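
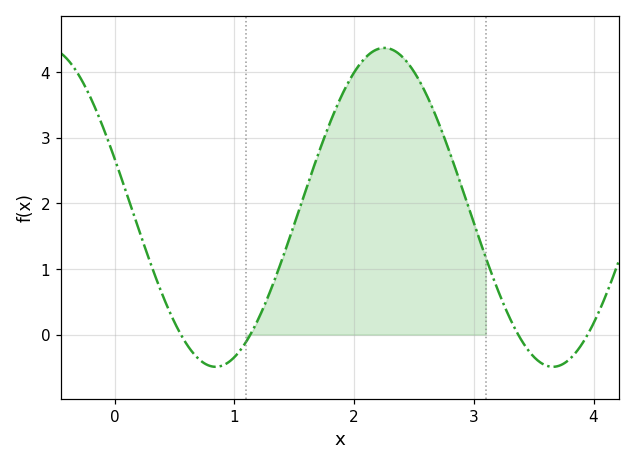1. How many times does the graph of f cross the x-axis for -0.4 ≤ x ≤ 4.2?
4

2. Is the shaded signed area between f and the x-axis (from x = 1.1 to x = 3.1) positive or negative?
positive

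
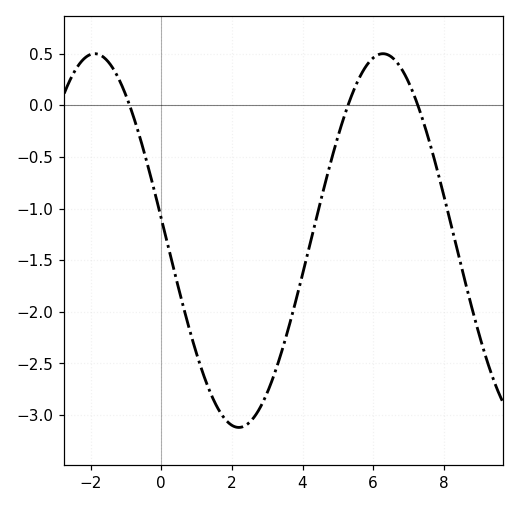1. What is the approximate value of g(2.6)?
-3.05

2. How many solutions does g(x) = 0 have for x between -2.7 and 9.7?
3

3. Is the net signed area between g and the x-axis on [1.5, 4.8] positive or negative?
negative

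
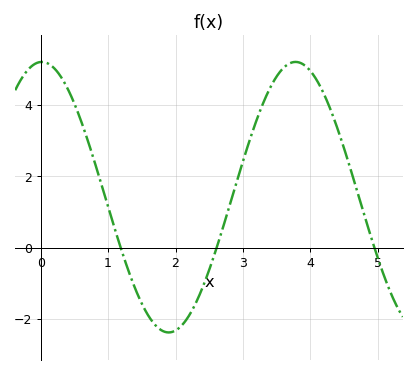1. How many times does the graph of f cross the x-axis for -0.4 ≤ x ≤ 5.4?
3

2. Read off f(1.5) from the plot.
-1.56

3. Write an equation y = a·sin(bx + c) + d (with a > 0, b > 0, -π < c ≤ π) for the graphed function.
y = 3.79sin(1.67x + 1.54) + 1.42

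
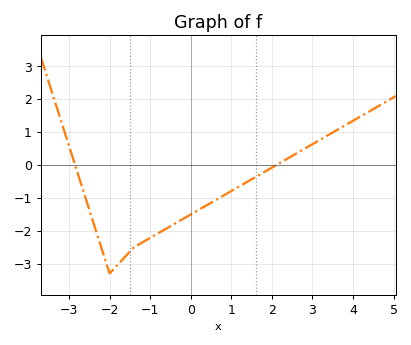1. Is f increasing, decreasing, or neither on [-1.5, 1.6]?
increasing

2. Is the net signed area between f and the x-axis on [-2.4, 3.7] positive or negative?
negative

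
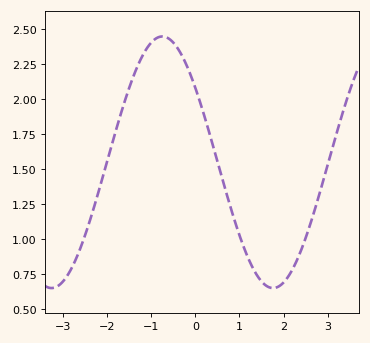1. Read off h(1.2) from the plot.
0.85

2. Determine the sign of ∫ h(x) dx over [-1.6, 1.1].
positive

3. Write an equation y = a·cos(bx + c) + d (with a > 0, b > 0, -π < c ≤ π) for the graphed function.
y = 0.9cos(1.2x + 0.94) + 1.55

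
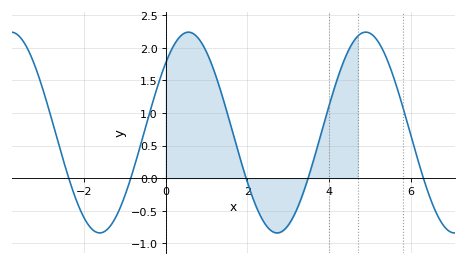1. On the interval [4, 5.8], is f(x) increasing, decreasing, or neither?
neither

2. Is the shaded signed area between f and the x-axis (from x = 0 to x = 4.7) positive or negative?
positive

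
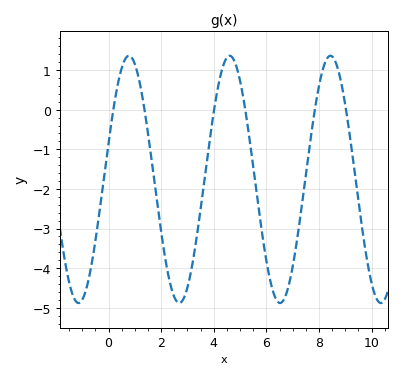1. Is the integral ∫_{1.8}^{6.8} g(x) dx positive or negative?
negative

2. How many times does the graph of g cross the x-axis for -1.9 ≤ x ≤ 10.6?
6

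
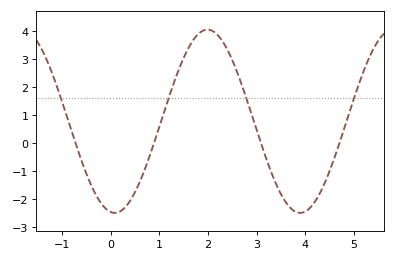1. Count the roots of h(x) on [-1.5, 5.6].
4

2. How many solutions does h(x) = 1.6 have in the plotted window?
4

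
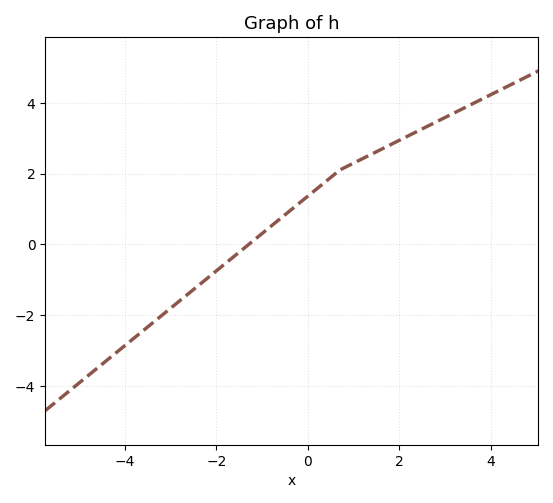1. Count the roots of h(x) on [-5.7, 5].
1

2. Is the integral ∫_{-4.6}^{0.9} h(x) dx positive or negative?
negative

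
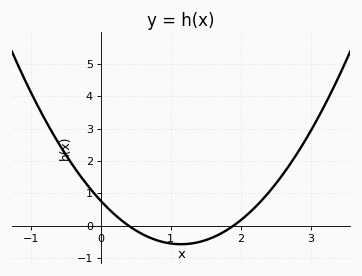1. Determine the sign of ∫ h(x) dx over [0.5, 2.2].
negative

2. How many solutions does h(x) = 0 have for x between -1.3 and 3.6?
2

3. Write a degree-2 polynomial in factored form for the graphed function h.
y = 1.02(x - 0.4)(x - 1.9)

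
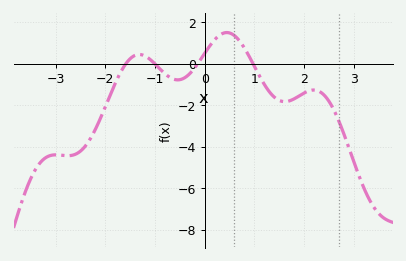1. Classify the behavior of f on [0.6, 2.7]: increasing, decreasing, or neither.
neither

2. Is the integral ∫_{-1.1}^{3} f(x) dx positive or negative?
negative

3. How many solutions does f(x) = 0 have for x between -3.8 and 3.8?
4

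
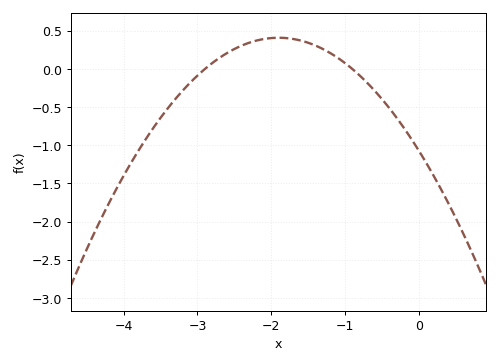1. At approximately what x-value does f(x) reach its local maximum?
-1.9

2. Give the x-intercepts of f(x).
-2.9, -0.9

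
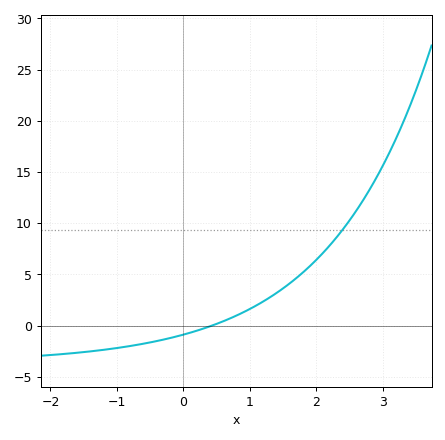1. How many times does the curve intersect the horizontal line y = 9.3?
1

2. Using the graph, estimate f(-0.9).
-2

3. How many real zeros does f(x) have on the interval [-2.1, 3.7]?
1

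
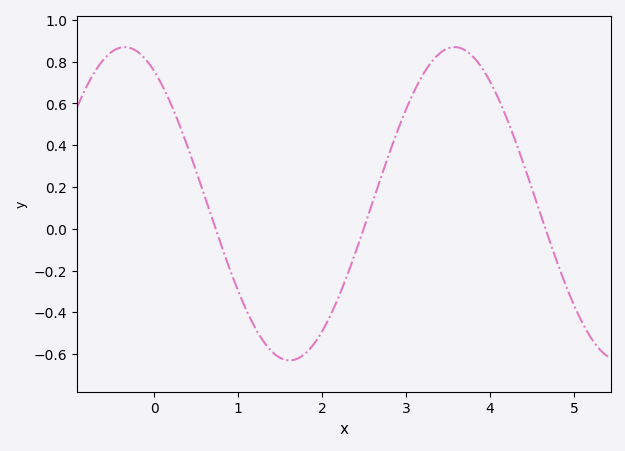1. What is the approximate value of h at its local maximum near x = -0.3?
0.86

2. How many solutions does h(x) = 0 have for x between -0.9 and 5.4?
3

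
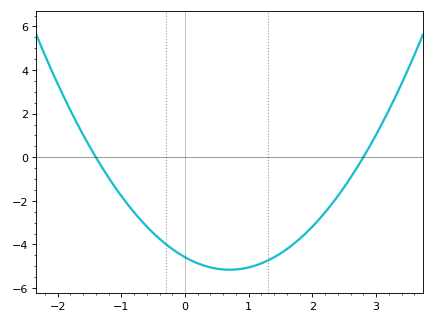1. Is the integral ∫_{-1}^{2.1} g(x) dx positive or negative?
negative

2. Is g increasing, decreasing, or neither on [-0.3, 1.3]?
neither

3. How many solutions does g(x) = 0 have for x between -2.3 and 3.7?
2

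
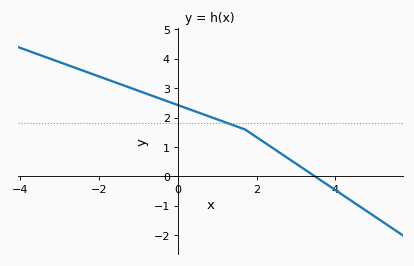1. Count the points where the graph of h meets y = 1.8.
1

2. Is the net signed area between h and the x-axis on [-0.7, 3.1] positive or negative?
positive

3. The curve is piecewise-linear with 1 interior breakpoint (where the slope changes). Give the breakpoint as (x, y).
(1.7, 1.6)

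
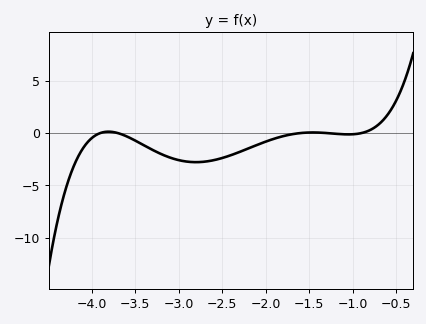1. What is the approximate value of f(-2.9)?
-2.5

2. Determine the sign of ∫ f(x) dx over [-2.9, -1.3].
negative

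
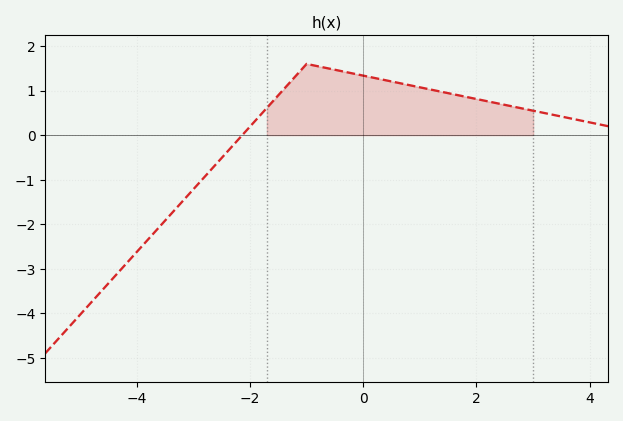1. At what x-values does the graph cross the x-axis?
-2.14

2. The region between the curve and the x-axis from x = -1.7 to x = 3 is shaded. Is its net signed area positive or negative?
positive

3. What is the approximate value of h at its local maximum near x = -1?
1.6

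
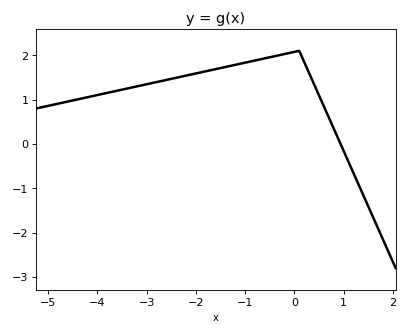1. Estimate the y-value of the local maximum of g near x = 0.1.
2.1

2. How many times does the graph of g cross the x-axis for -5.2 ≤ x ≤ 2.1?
1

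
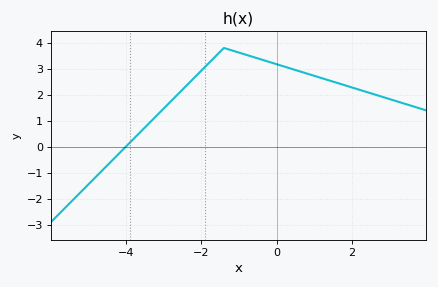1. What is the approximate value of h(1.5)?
2.5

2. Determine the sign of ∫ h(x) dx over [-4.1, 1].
positive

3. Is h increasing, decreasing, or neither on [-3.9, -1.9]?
increasing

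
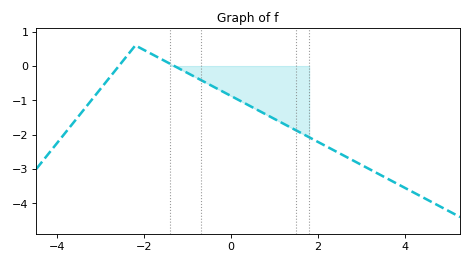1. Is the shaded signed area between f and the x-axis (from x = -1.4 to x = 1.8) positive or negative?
negative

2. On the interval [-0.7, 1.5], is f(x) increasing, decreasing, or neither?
decreasing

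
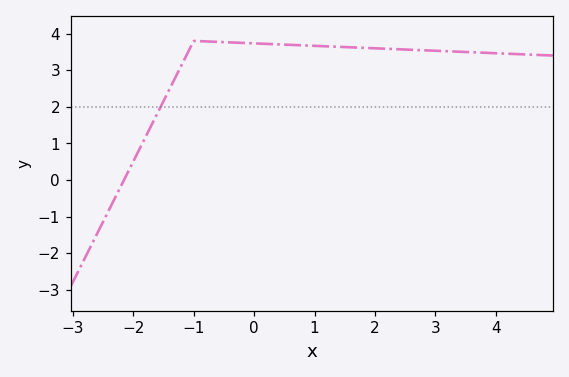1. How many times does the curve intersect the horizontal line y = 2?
1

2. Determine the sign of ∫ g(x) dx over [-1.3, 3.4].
positive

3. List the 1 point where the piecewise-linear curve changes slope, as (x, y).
(-1, 3.8)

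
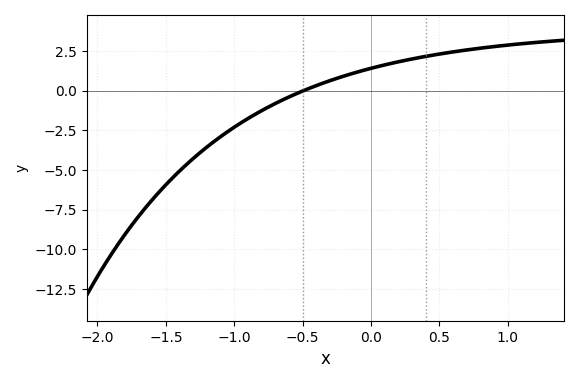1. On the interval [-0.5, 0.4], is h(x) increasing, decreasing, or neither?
increasing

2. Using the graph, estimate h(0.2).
1.82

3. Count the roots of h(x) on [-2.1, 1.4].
1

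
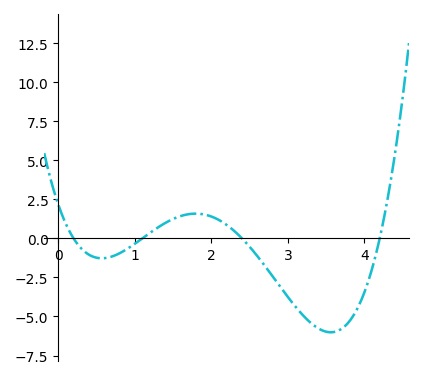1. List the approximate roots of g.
0.2, 1.1, 2.4, 4.2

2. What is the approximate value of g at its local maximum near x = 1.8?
1.58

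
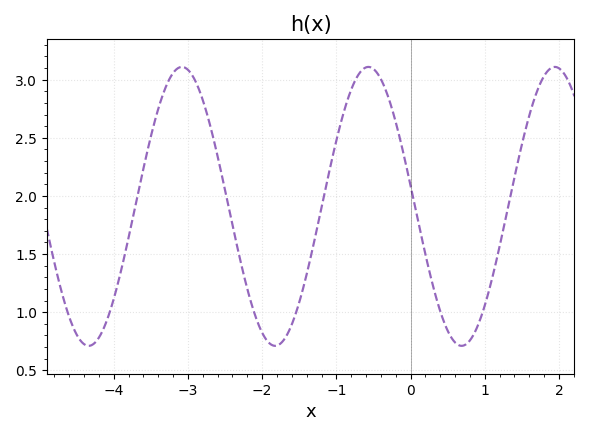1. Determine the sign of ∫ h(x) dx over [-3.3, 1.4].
positive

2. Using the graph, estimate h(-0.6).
3.1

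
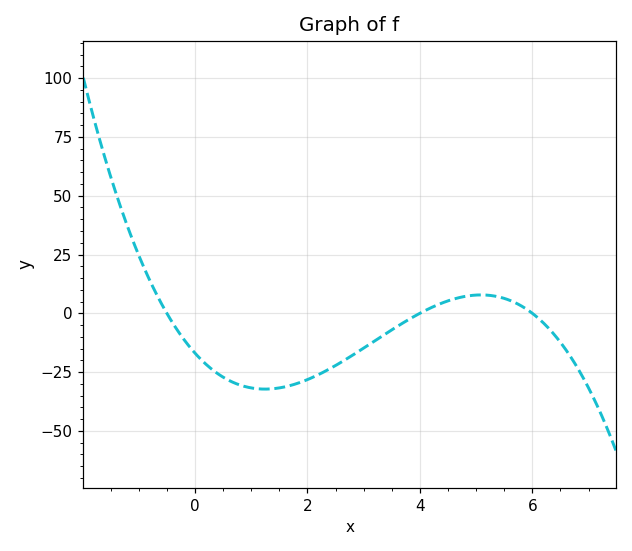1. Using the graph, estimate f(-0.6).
4.28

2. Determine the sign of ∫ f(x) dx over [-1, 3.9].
negative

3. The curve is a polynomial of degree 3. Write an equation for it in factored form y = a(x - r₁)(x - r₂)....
y = -1.41(x + 0.5)(x - 4)(x - 6)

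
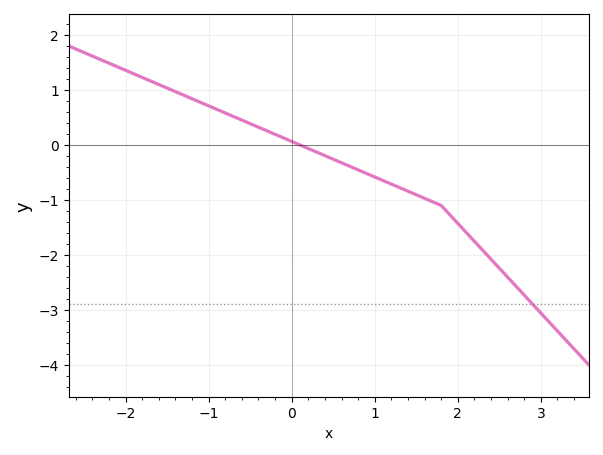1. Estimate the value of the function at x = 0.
0.064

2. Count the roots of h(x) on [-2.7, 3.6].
1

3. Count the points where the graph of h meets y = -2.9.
1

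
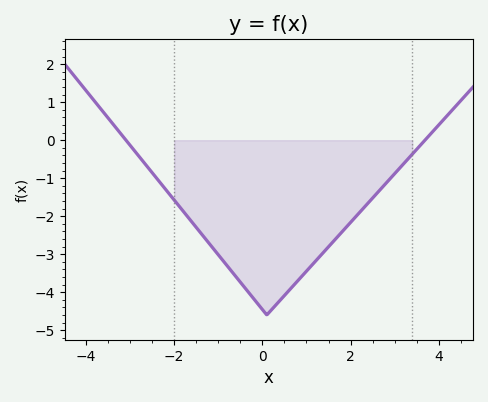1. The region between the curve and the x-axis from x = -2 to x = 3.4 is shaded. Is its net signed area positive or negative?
negative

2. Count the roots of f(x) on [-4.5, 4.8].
2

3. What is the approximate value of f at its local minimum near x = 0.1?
-4.6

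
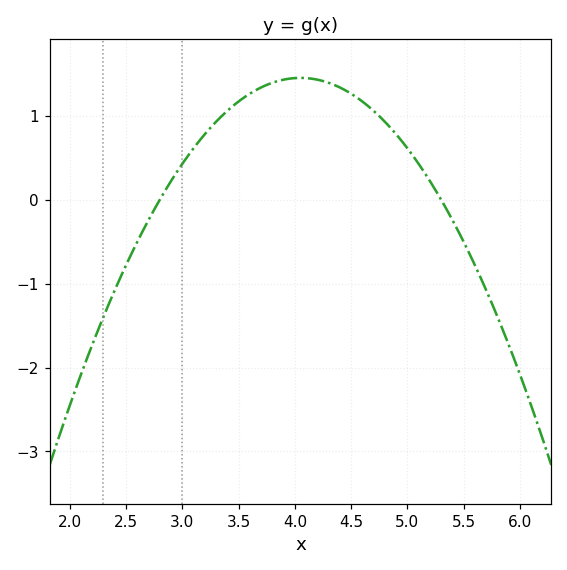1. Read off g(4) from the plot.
1.45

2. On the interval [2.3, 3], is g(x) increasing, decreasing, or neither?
increasing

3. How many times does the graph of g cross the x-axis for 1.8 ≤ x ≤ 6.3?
2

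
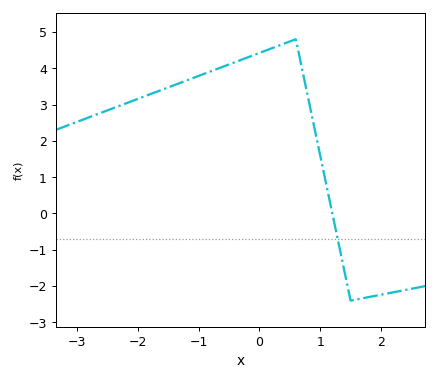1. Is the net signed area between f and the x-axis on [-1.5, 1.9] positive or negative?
positive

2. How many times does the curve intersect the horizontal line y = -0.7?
1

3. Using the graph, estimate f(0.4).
4.67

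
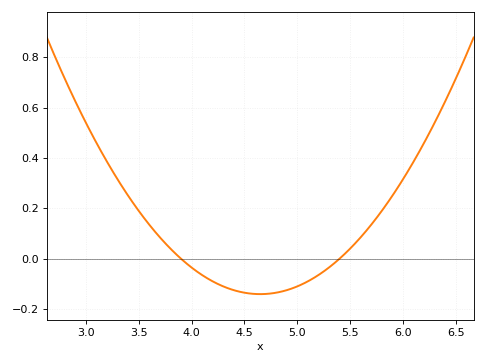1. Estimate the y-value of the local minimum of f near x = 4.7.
-0.141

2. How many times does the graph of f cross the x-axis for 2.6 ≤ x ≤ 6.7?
2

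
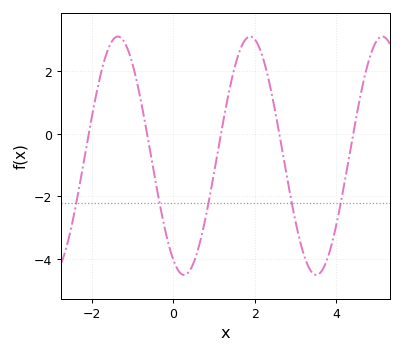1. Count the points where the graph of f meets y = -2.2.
5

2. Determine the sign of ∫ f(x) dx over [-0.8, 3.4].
negative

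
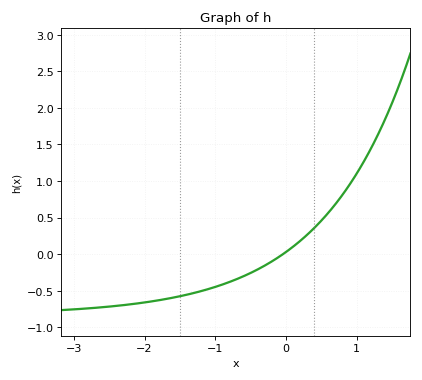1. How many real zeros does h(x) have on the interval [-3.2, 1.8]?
1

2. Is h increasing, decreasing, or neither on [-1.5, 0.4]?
increasing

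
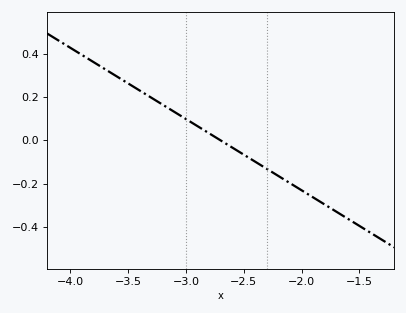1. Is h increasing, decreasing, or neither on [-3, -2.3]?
decreasing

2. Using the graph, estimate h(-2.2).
-0.165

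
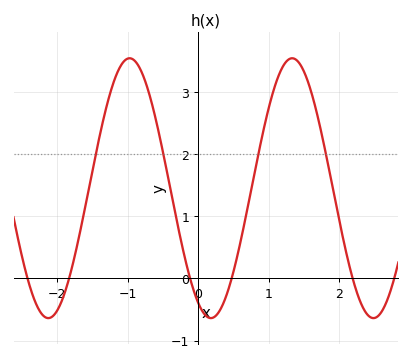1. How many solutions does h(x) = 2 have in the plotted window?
4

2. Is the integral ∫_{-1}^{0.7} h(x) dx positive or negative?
positive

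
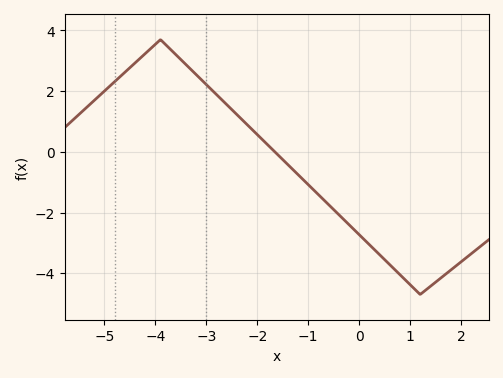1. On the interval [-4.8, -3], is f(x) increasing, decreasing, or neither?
neither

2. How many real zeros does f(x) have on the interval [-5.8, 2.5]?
1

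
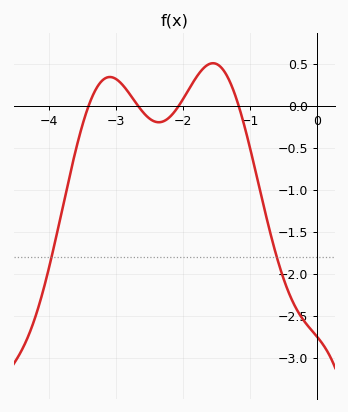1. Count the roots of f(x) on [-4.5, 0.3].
4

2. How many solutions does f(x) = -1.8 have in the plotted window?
2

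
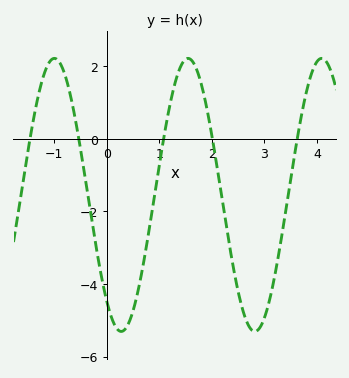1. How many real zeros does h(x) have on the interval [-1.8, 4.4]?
5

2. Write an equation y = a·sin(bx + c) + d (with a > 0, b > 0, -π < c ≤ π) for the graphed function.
y = 3.76sin(2.5x - 2.3) - 1.55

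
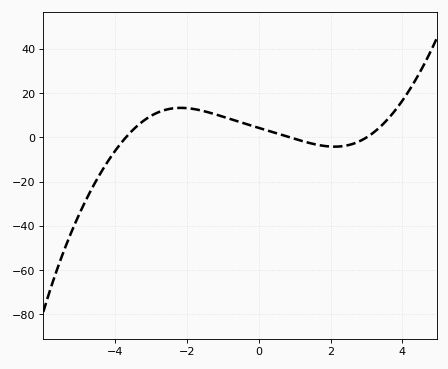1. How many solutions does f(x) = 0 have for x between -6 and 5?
3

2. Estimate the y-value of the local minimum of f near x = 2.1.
-4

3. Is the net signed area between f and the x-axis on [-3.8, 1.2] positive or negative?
positive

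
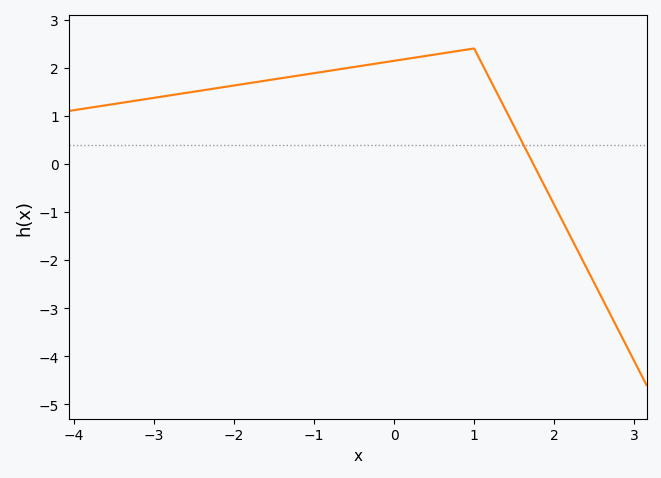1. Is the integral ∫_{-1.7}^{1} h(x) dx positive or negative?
positive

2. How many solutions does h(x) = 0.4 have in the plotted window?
1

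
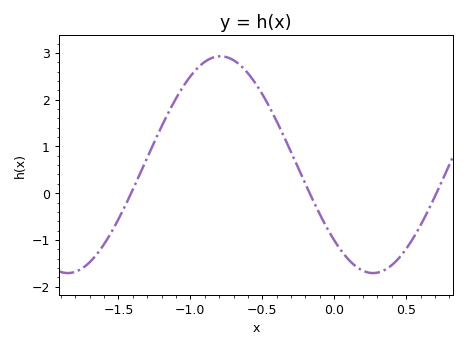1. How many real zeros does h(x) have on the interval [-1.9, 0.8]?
3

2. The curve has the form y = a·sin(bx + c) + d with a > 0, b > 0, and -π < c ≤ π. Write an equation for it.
y = 2.32sin(3x - 2.4) + 0.61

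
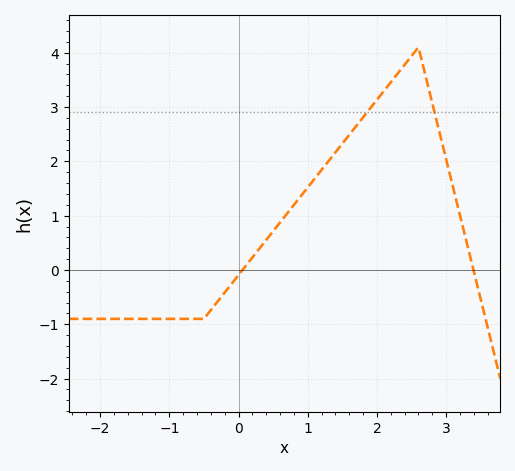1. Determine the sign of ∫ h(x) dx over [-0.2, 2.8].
positive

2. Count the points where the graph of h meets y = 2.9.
2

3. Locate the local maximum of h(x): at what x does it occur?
2.6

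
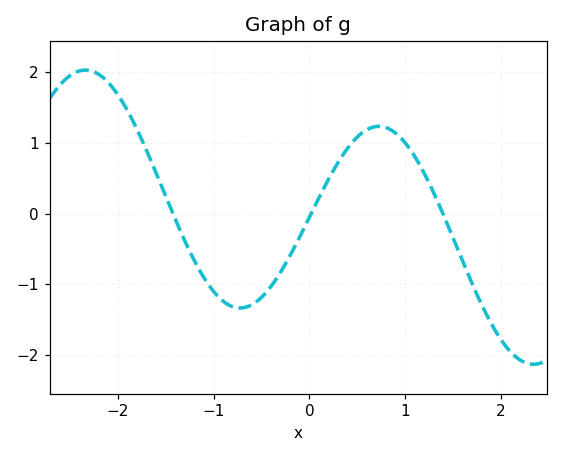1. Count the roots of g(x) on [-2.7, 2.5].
3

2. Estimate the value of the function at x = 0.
-0.052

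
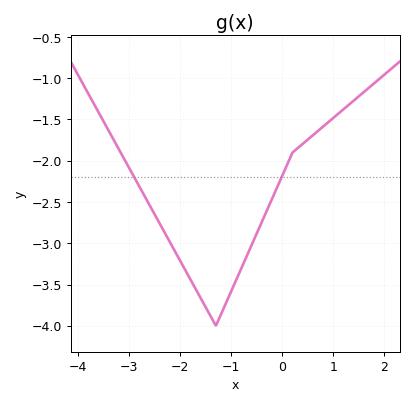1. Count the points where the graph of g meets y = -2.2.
2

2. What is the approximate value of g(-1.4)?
-3.89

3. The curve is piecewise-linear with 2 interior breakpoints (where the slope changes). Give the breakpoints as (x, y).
(-1.3, -4); (0.2, -1.9)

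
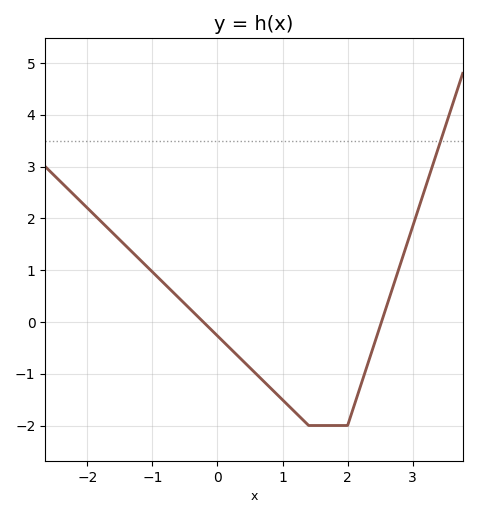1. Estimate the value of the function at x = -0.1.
-0.1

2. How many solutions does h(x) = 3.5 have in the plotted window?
1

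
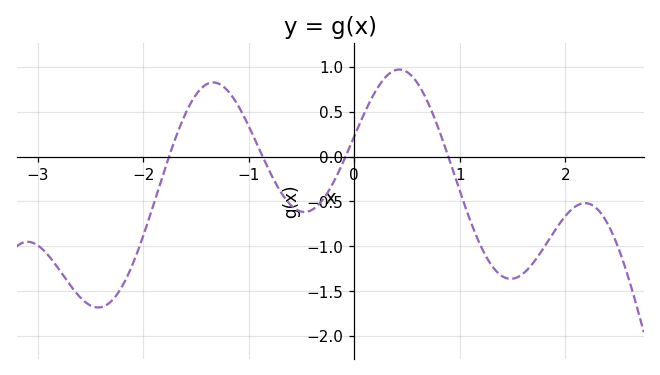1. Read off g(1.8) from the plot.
-1.01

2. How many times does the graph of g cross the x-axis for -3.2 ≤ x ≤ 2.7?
4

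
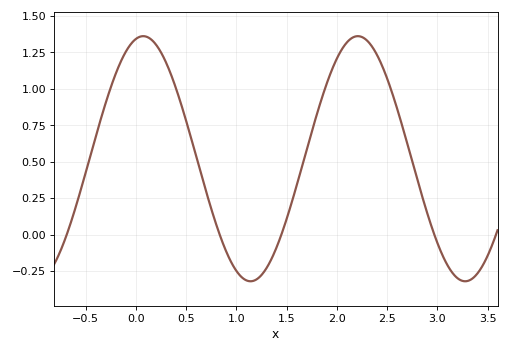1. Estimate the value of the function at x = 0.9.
-0.119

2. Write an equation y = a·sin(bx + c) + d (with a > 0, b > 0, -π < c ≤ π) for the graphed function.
y = 0.84sin(2.94x + 1.36) + 0.52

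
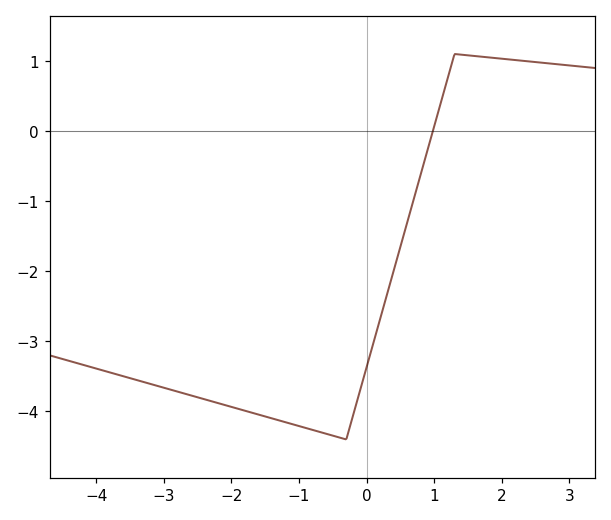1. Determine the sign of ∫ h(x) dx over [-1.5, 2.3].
negative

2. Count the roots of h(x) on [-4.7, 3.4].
1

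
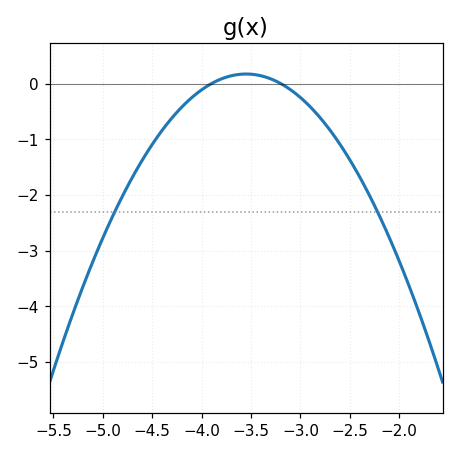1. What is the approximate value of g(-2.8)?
-0.6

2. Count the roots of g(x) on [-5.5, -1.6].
2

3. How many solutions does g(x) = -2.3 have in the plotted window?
2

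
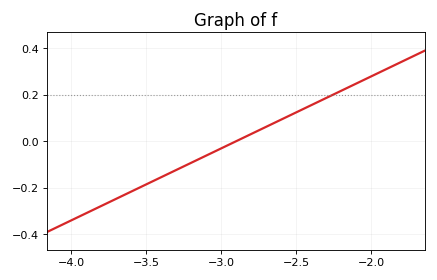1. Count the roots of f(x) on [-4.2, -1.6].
1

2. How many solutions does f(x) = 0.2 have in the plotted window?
1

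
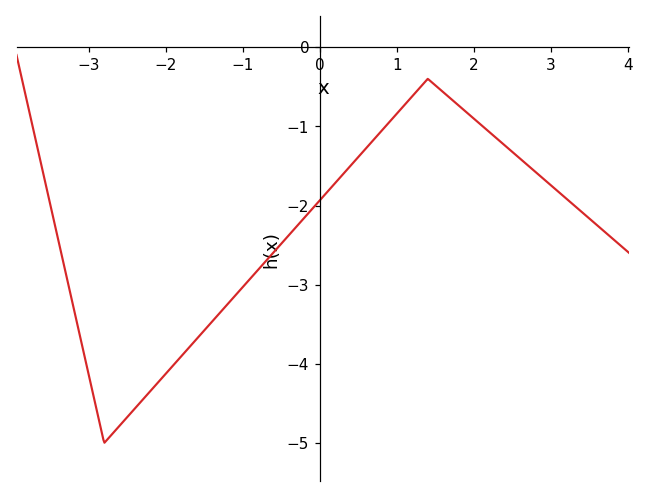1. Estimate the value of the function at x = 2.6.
-1.4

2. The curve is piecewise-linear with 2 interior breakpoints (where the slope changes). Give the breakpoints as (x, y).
(-2.8, -5); (1.4, -0.4)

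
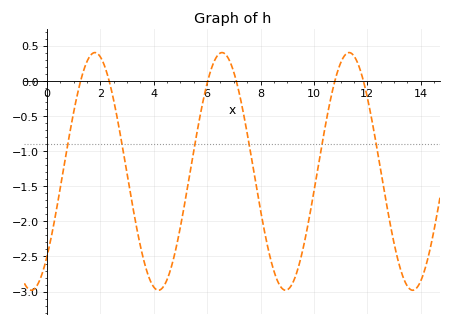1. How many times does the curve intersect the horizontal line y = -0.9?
6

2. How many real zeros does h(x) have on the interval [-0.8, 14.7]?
6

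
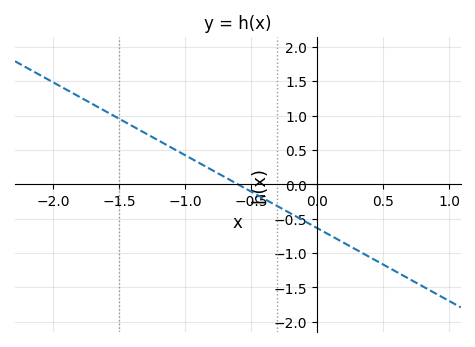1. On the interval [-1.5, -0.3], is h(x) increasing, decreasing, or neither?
decreasing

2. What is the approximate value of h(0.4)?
-1.06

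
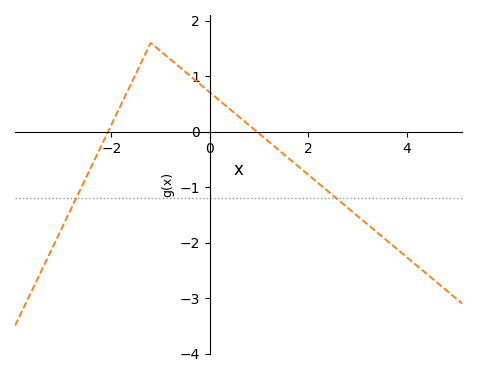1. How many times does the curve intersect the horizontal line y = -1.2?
2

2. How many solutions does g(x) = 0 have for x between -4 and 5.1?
2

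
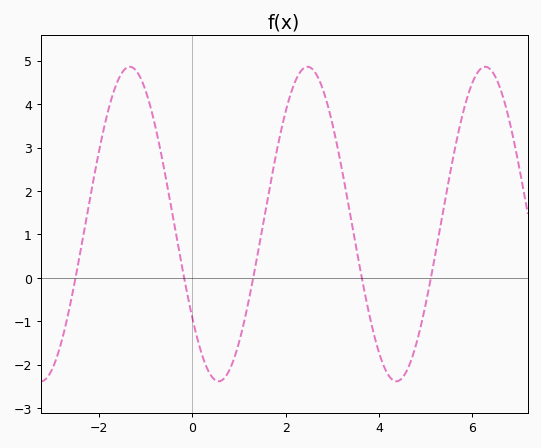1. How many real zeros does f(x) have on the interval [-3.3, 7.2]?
5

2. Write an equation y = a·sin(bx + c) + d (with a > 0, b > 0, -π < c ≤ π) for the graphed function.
y = 3.62sin(1.65x - 2.5) + 1.24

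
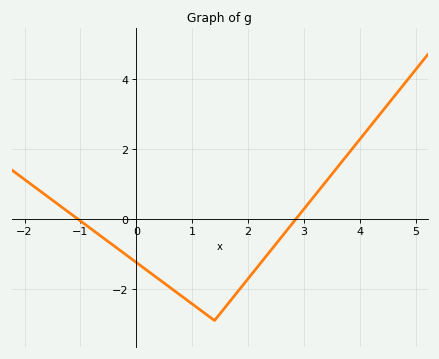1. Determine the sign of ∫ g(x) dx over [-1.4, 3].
negative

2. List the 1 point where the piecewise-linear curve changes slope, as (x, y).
(1.4, -2.9)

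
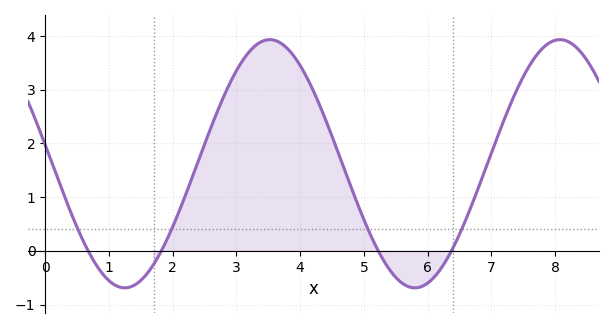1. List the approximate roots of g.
0.6, 1.8, 5.2, 6.4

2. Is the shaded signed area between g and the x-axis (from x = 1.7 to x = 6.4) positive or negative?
positive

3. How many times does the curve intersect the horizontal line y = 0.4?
4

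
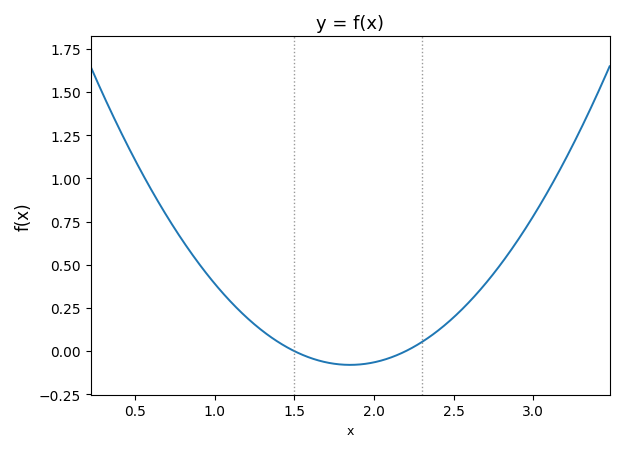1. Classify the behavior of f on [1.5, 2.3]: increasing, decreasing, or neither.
neither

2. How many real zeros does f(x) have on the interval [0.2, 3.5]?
2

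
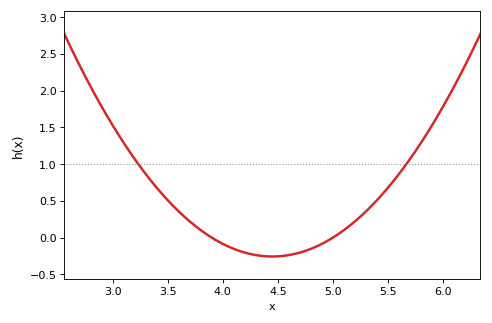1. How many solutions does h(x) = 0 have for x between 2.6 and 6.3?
2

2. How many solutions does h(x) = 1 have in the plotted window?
2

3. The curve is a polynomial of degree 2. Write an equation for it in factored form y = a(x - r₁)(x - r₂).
y = 0.85(x - 3.9)(x - 5)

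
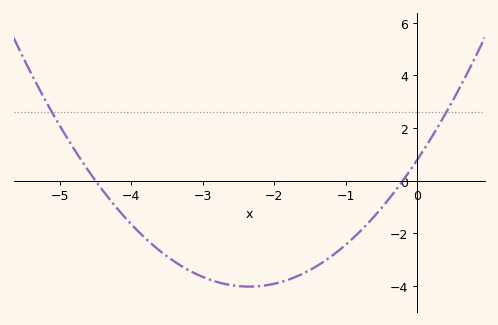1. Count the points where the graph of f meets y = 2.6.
2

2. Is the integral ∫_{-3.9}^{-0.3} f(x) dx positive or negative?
negative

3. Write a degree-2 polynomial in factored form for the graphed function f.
y = 0.87(x + 4.5)(x + 0.2)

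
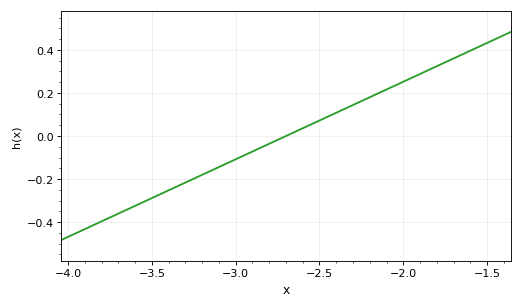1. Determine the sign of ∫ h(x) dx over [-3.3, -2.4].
negative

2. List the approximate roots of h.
-2.7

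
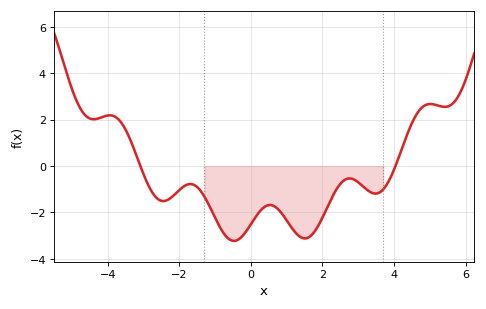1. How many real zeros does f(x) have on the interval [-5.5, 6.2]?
2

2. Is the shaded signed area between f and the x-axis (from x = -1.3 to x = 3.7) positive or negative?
negative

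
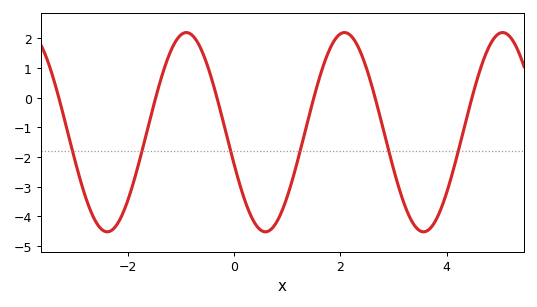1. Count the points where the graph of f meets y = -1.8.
6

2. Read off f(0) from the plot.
-2.3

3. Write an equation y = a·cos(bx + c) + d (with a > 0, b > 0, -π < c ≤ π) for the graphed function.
y = 3.36cos(2.1x + 1.9) - 1.16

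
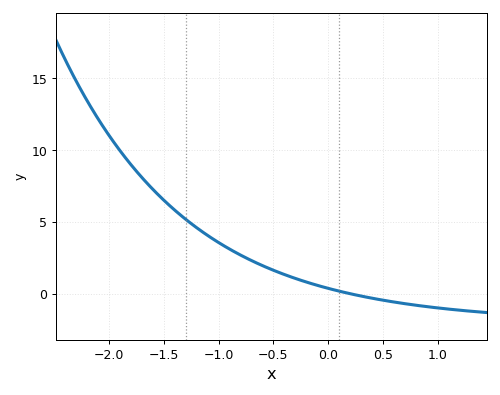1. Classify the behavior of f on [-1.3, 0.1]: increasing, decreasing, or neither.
decreasing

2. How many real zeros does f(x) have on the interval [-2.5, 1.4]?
1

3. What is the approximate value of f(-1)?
3.5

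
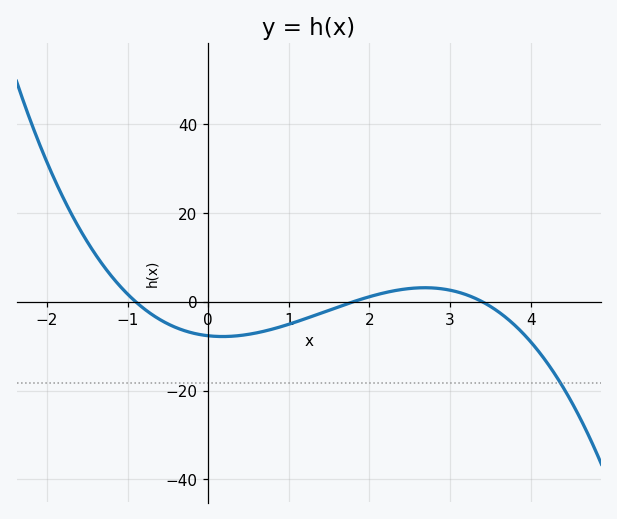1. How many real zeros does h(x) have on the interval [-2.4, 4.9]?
3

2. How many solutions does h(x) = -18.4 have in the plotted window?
1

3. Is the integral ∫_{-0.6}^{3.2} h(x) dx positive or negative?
negative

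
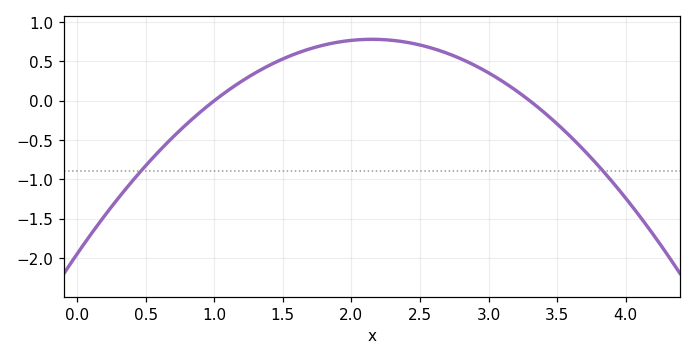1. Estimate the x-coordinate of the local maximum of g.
2.1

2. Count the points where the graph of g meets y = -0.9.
2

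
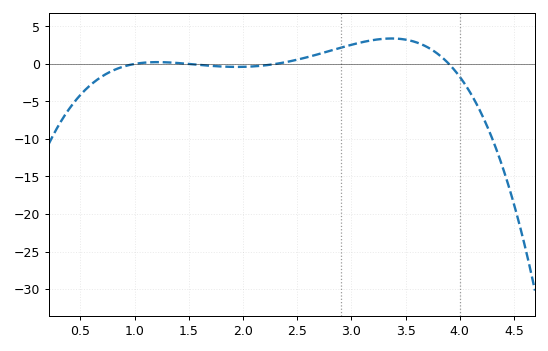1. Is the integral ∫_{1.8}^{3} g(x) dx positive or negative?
positive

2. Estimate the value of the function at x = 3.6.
2.87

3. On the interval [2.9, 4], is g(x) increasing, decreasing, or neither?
neither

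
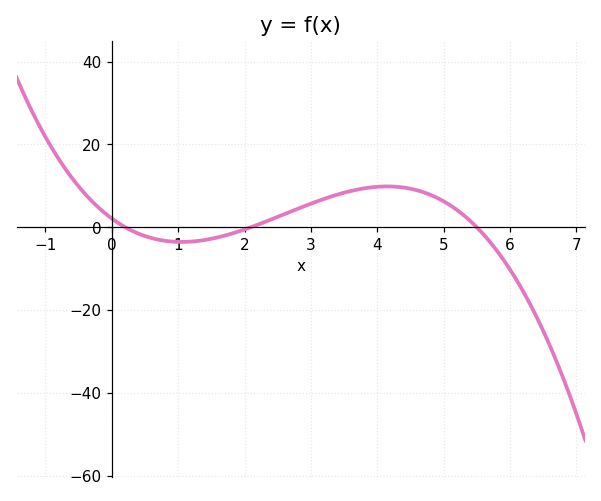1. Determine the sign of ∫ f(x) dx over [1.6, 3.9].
positive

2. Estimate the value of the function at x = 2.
-0.567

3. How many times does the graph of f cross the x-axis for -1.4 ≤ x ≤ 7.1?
3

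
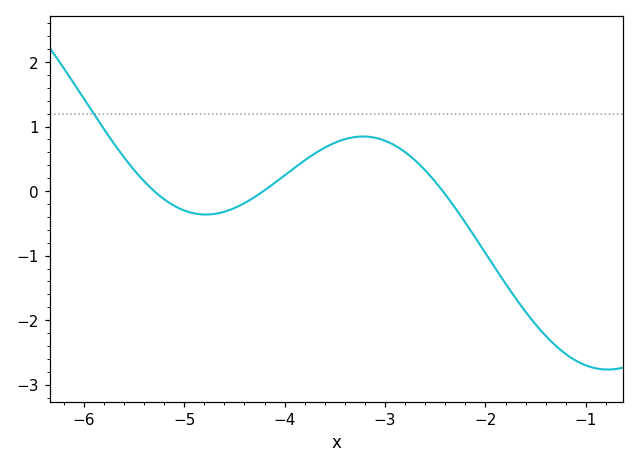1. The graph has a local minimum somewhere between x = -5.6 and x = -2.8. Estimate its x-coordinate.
-4.78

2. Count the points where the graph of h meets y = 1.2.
1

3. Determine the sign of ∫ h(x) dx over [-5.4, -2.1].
positive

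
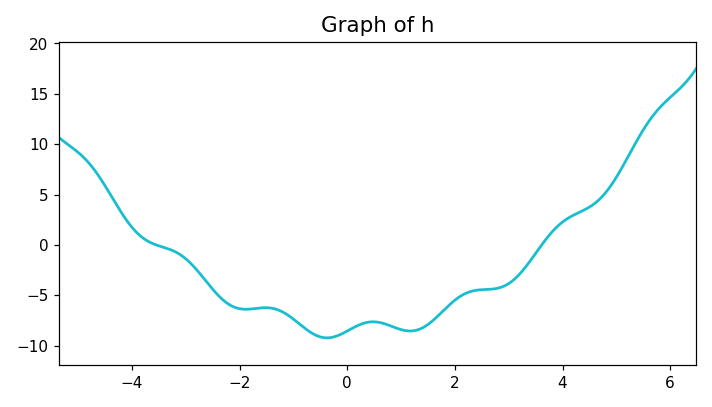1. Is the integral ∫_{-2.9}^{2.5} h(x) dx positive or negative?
negative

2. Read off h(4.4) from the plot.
3.47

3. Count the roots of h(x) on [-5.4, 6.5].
2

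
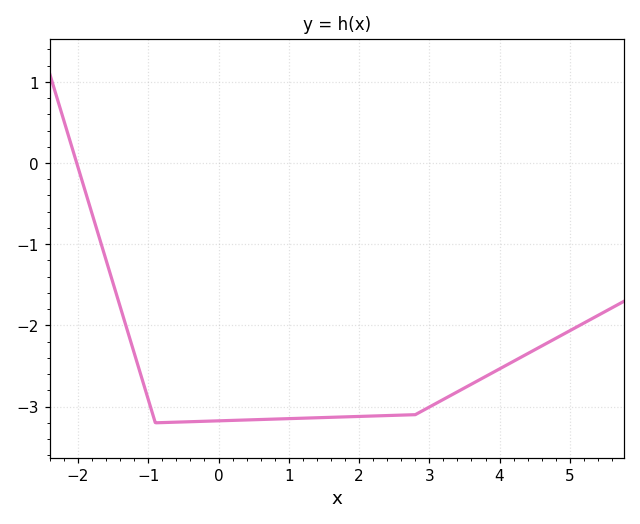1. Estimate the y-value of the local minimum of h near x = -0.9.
-3.2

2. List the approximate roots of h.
-2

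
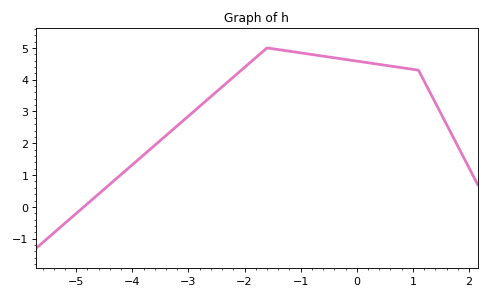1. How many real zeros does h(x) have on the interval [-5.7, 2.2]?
1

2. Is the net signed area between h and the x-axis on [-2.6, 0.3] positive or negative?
positive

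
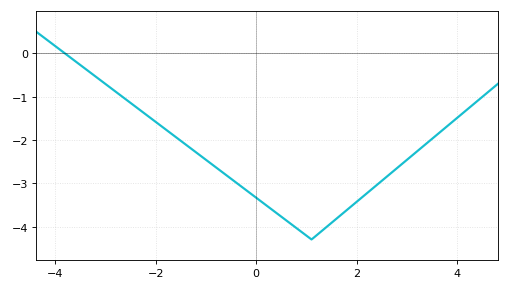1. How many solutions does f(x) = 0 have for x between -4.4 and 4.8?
1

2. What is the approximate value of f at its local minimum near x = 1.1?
-4.3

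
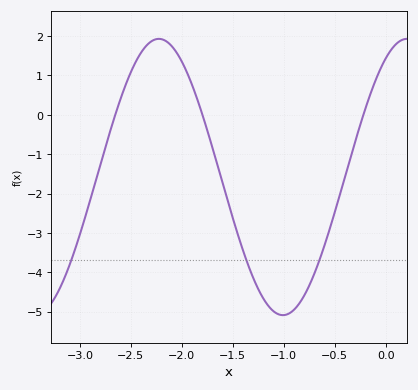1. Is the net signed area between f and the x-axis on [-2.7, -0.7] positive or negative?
negative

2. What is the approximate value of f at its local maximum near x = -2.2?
1.93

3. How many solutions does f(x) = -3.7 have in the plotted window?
3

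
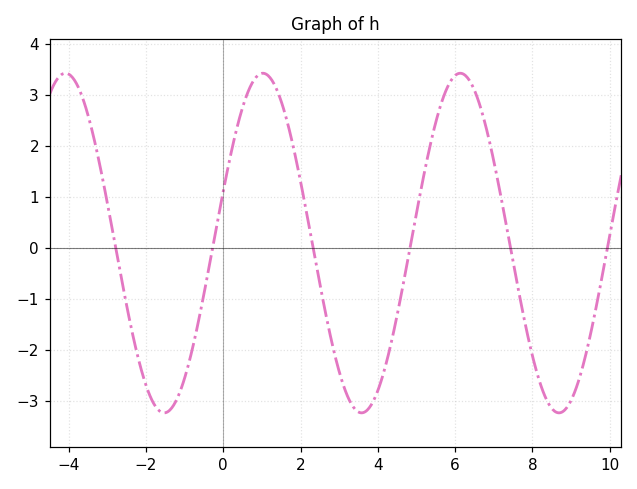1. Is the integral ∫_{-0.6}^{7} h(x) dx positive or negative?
positive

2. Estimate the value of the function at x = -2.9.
0.5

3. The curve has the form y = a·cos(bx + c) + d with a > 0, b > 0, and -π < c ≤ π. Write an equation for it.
y = 3.33cos(1.2x - 1.3) + 0.09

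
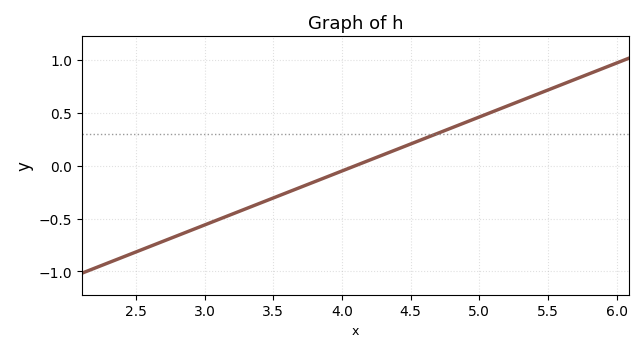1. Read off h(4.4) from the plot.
0.153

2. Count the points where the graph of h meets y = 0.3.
1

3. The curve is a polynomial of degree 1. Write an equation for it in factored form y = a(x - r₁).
y = 0.51(x - 4.1)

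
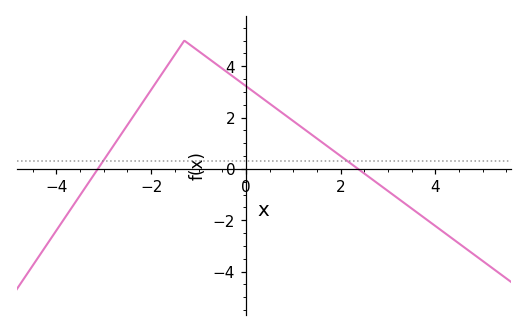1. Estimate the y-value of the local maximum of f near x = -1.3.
5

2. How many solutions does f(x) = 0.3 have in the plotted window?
2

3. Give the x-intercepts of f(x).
-3.2, 2.4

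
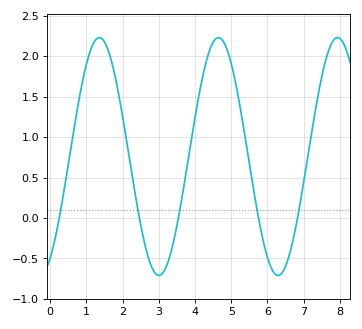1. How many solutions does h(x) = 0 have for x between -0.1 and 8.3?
5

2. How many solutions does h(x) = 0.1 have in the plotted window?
5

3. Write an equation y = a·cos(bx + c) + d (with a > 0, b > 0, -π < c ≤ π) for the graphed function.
y = 1.47cos(1.9x - 2.6) + 0.76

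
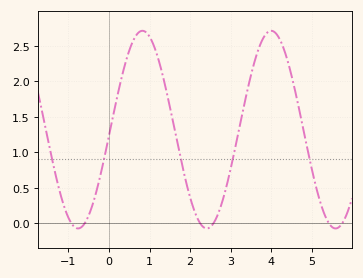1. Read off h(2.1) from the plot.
0.185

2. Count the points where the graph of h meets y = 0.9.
5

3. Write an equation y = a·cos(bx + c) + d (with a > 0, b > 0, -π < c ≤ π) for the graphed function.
y = 1.39cos(1.98x - 1.63) + 1.32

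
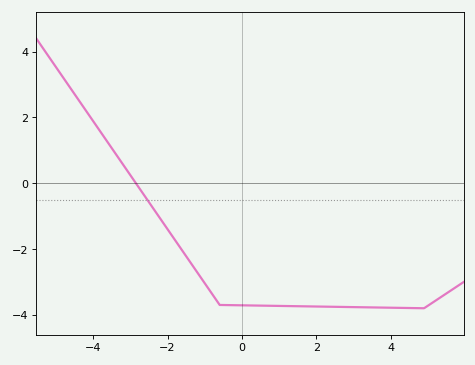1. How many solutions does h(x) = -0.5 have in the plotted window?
1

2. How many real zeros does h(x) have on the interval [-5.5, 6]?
1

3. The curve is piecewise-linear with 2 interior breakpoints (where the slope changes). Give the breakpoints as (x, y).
(-0.6, -3.7); (4.9, -3.8)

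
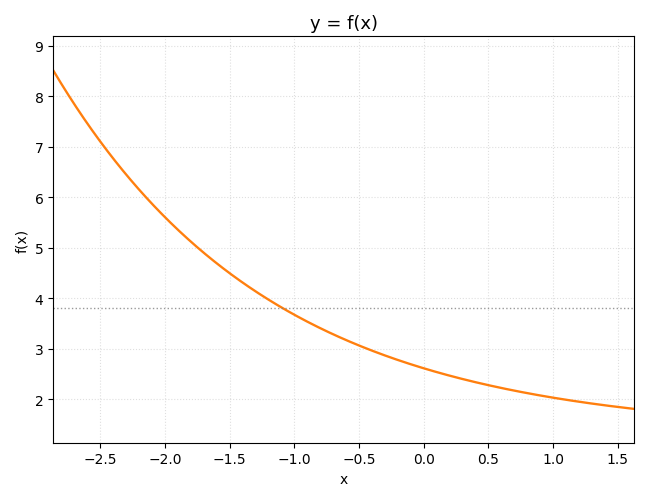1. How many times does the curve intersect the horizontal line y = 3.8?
1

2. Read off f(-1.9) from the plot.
5.35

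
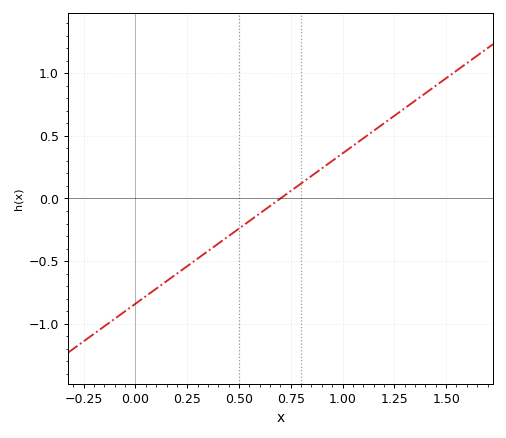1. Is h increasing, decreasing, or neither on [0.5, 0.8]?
increasing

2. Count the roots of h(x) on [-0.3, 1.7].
1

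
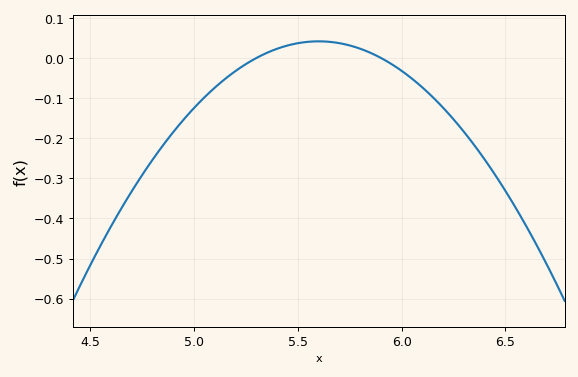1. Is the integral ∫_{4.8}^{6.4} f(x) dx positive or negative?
negative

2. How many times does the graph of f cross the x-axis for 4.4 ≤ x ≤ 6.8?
2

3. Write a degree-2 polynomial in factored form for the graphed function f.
y = -0.46(x - 5.3)(x - 5.9)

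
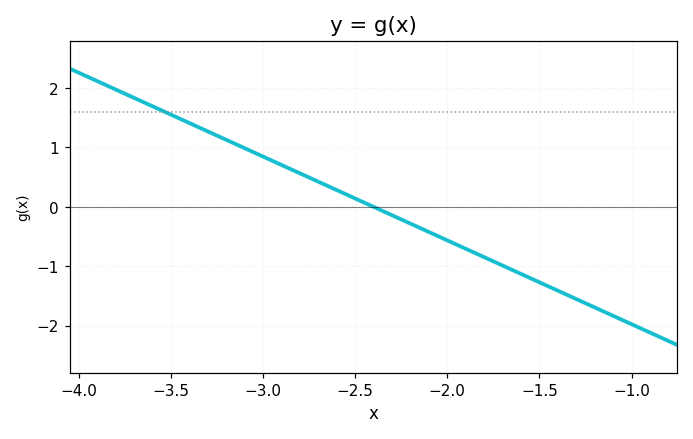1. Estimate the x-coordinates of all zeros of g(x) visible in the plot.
-2.4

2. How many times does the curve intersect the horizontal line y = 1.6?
1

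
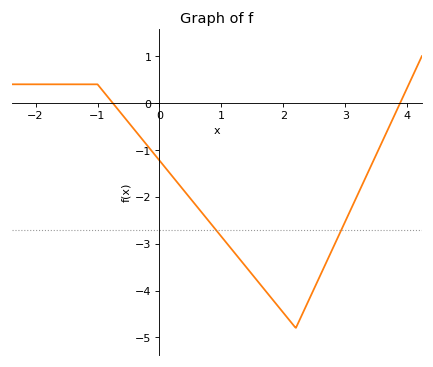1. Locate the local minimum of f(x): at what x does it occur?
2.2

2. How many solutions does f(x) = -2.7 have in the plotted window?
2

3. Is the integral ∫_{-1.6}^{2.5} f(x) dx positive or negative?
negative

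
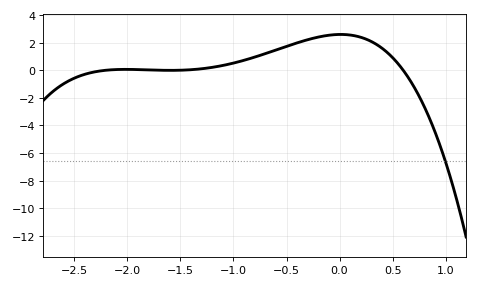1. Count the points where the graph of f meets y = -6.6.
1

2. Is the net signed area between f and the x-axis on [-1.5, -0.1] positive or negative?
positive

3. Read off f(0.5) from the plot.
0.915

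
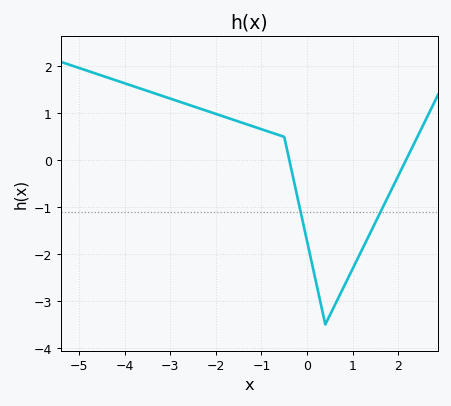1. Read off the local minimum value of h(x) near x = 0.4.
-3.5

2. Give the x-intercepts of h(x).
-0.4, 2.2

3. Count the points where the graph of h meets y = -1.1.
2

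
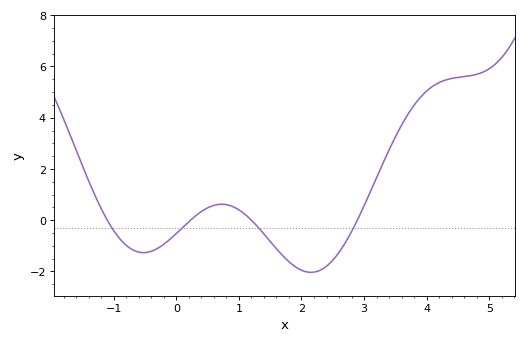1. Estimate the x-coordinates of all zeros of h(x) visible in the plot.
-1.1, 0.2, 1.2, 2.9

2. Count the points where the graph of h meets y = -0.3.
4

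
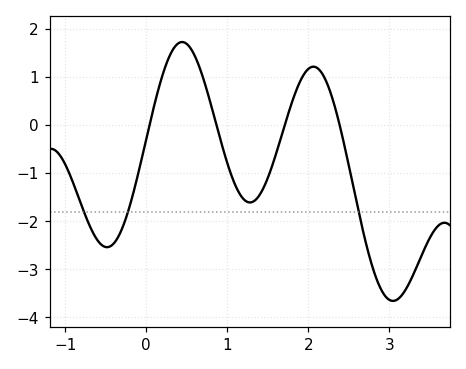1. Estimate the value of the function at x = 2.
1.17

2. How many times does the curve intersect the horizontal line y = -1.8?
3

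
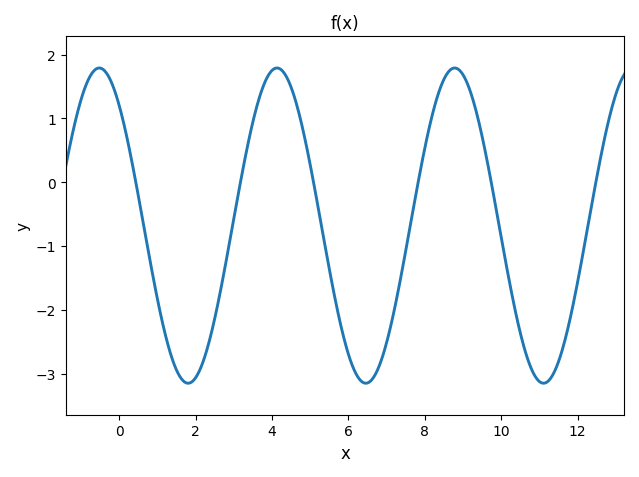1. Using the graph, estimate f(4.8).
0.841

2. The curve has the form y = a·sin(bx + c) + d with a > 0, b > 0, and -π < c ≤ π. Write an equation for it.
y = 2.47sin(1.35x + 2.28) - 0.68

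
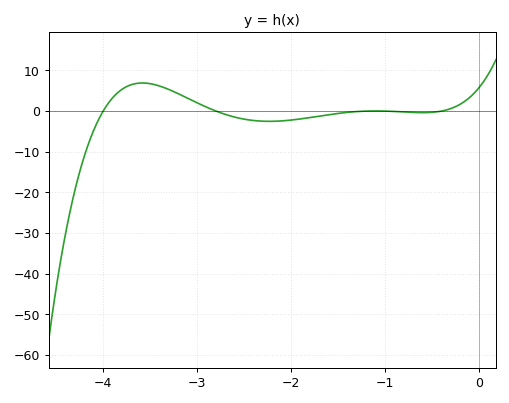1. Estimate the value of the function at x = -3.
2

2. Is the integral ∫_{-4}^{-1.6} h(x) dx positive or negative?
positive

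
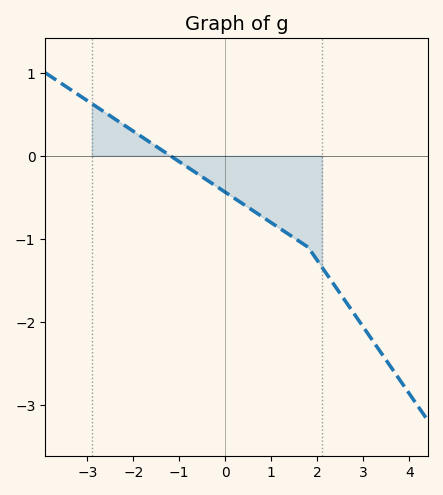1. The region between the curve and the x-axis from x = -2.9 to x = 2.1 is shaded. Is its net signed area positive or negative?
negative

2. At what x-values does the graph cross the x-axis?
-1.19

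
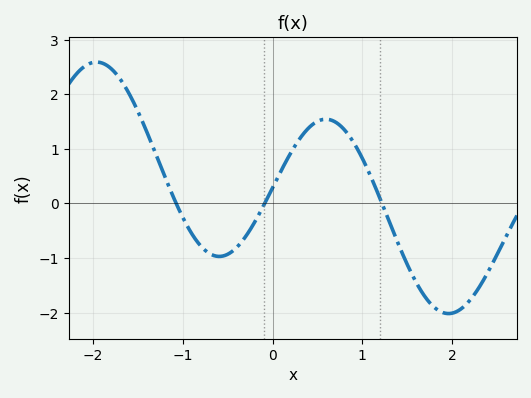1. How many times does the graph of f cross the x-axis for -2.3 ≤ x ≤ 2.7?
3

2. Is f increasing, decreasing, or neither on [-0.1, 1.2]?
neither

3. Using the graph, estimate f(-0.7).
-0.919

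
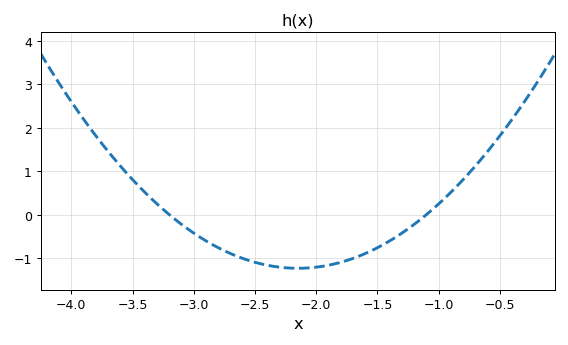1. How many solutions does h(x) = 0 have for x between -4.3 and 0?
2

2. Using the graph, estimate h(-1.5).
-0.8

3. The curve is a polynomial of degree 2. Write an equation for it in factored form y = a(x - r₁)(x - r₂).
y = 1.12(x + 3.2)(x + 1.1)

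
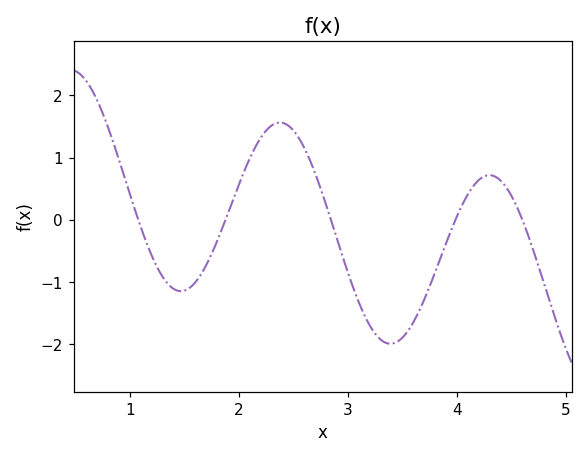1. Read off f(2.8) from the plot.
0.2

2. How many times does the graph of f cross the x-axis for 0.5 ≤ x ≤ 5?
5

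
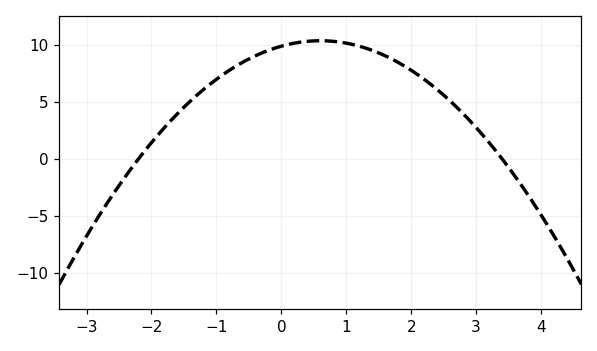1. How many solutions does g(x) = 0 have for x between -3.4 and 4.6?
2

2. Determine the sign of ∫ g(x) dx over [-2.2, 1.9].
positive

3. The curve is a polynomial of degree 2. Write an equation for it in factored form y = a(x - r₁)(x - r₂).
y = -1.32(x + 2.2)(x - 3.4)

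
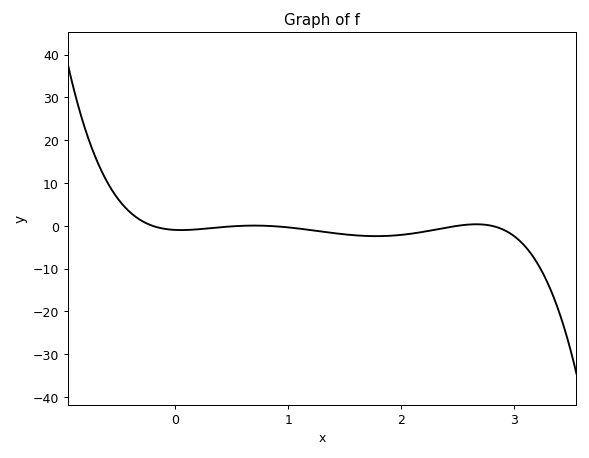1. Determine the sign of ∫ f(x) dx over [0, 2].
negative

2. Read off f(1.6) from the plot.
-2.24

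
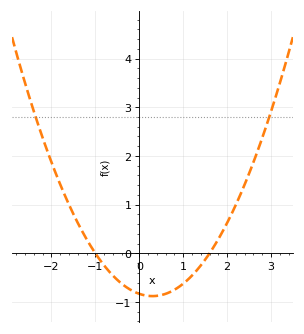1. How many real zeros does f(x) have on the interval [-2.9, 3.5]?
2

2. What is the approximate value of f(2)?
0.624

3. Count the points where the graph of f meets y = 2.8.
2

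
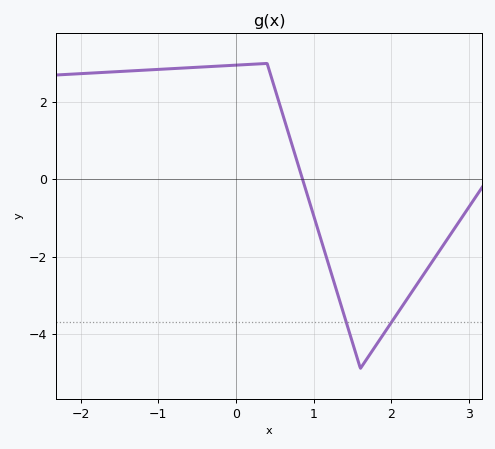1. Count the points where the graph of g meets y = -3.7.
2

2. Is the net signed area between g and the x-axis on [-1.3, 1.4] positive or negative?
positive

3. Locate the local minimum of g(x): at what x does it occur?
1.6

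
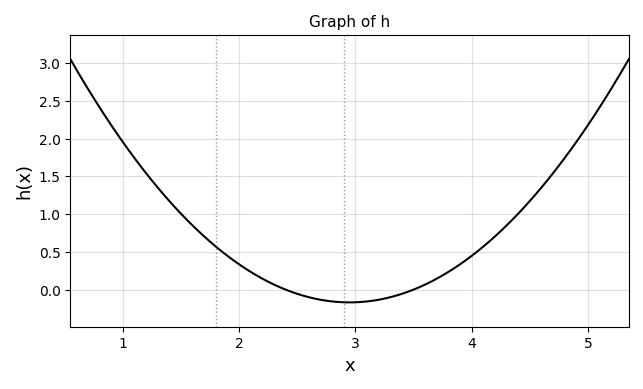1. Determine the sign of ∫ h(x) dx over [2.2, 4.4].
positive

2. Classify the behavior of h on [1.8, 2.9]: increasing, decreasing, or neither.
decreasing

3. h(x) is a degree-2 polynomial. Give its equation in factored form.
y = 0.56(x - 2.4)(x - 3.5)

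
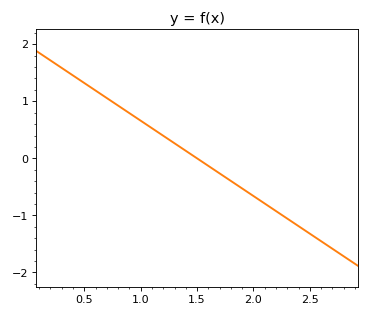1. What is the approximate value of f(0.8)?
0.9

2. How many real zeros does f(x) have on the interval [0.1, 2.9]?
1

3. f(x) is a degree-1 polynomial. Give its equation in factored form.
y = -1.32(x - 1.5)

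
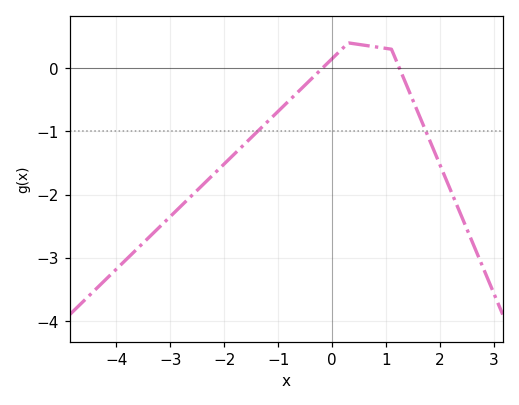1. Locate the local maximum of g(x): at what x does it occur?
0.302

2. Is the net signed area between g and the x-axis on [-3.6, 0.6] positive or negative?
negative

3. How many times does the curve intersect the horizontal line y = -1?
2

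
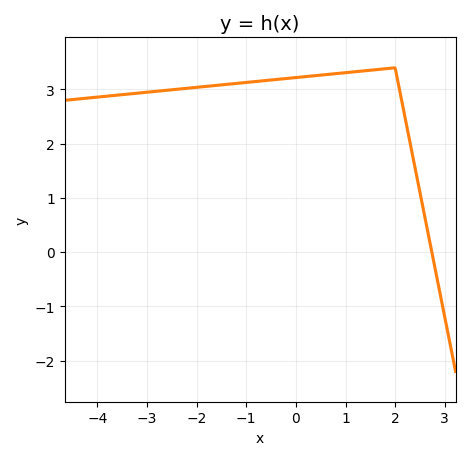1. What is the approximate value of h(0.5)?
3.3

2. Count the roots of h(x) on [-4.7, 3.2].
1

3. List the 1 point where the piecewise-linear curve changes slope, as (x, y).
(2, 3.4)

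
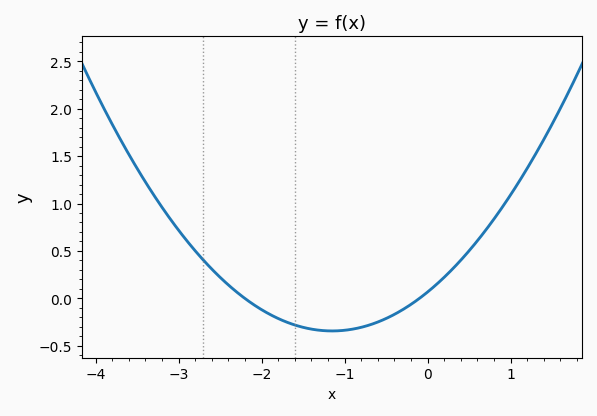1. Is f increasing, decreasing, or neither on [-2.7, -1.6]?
decreasing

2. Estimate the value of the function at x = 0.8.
0.85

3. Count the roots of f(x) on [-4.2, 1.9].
2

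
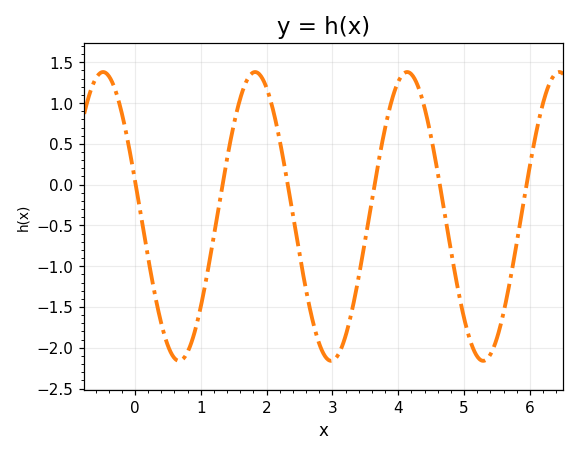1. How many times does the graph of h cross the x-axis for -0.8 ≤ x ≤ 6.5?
6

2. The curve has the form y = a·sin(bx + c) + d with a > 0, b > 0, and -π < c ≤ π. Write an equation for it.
y = 1.77sin(2.7x + 2.9) - 0.39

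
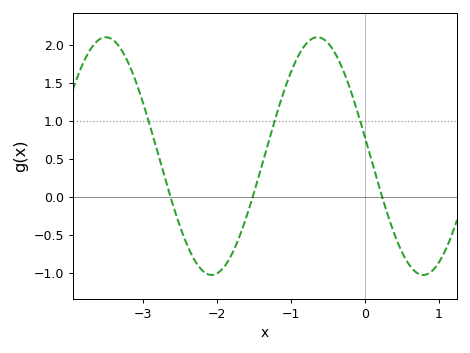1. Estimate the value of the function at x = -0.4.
1.9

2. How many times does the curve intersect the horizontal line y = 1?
3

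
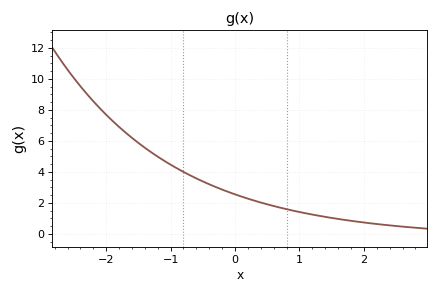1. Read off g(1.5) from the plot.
1.03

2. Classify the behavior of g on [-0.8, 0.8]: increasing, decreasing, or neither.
decreasing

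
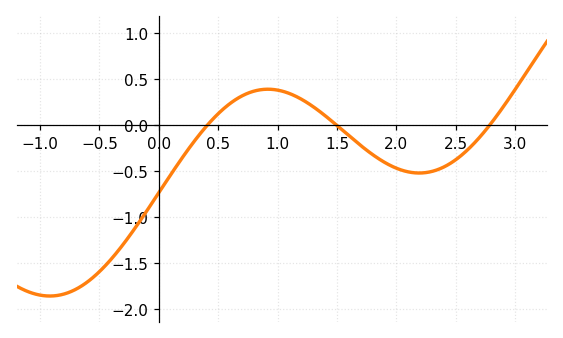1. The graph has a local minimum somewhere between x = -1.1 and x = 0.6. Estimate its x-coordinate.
-0.9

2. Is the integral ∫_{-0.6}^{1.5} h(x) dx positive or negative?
negative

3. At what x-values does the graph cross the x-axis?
0.4, 1.5, 2.8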